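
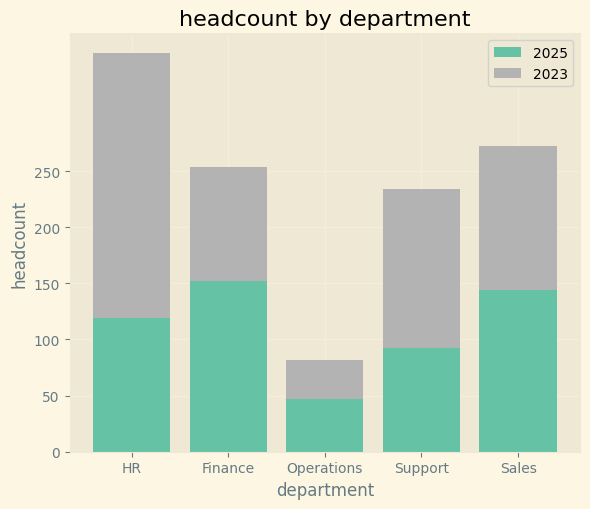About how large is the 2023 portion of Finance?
≈ 100

2023 top ≈ 250, bottom ≈ 150; segment ≈ 100.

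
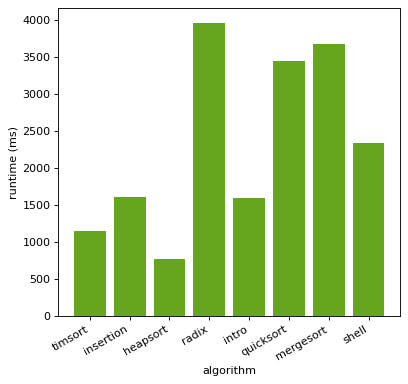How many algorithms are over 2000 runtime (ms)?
4

Above 2000: radix, quicksort, mergesort, shell.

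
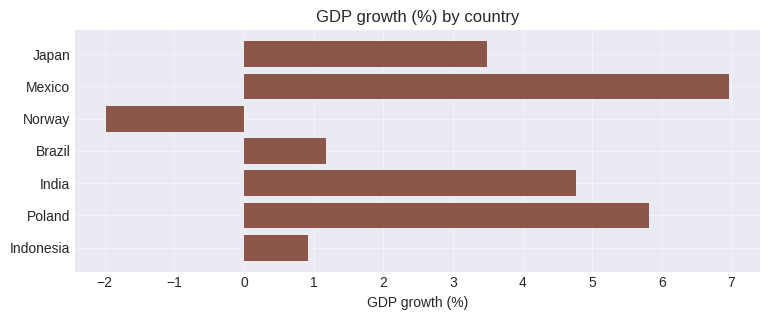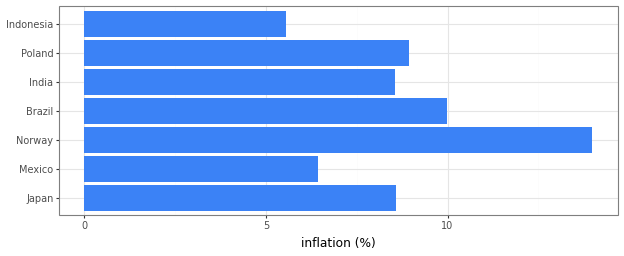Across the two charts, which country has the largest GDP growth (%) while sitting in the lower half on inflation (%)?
Mexico

Chart 2 median inflation (%) ≈ 8; below-median countries: Mexico, India, Indonesia. Among those, Mexico has the highest GDP growth (%) (≈ 7).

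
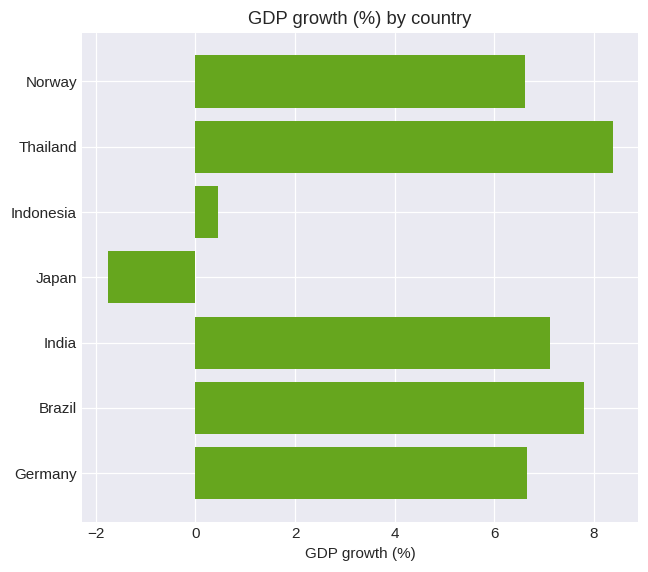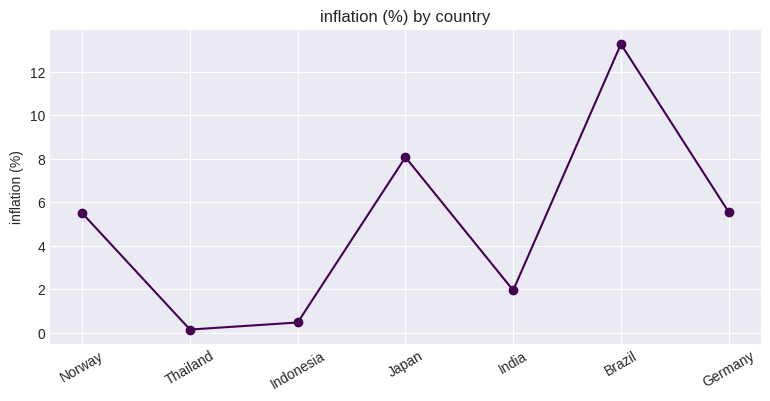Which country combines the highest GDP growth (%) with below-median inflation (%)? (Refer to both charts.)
Thailand

Chart 2 median inflation (%) ≈ 6; below-median countries: Thailand, Indonesia, India. Among those, Thailand has the highest GDP growth (%) (≈ 8).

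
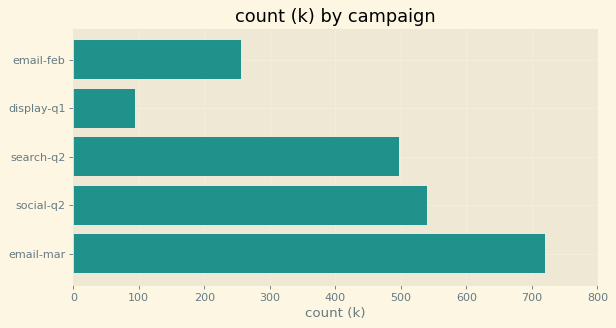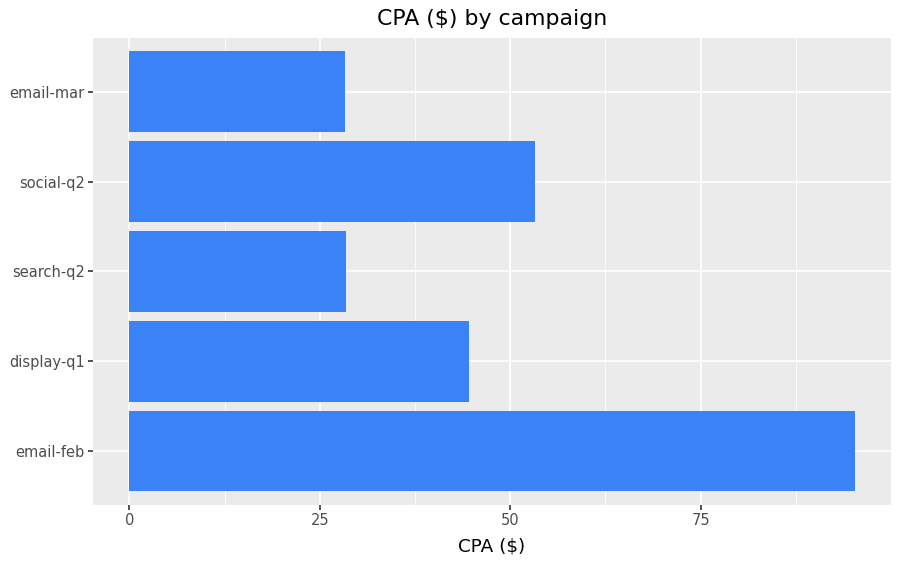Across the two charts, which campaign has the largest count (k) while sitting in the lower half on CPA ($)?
Chart 2 median CPA ($) ≈ 40; below-median campaigns: search-q2, email-mar. Among those, email-mar has the highest count (k) (≈ 700).

email-mar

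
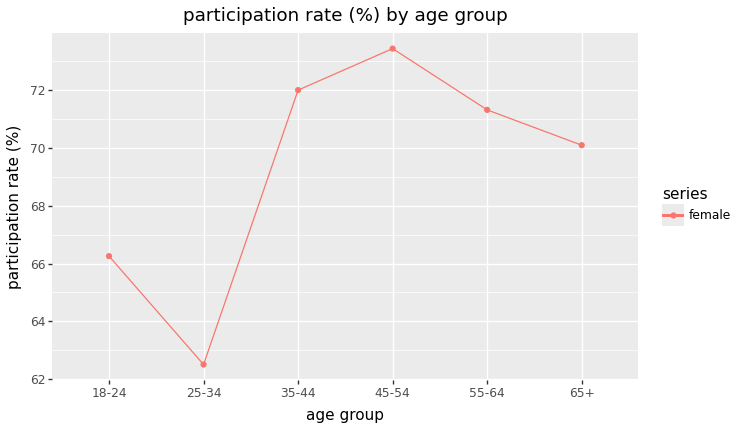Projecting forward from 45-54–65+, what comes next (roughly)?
Last three: 73, 71, 70 → slope ≈ -1.5/step → next ≈ 68.5.

≈ 68.5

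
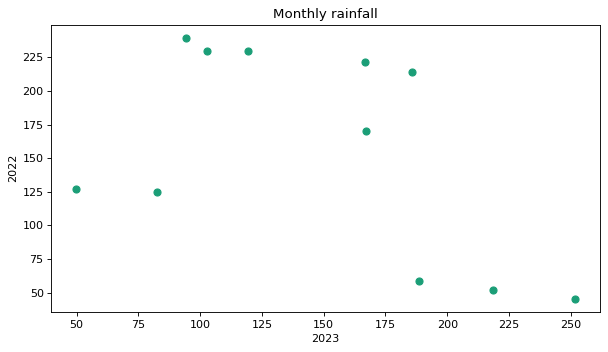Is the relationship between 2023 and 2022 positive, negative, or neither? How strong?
Points are negatively correlated; moderate (|r| ≈ 0.5).

negative, moderate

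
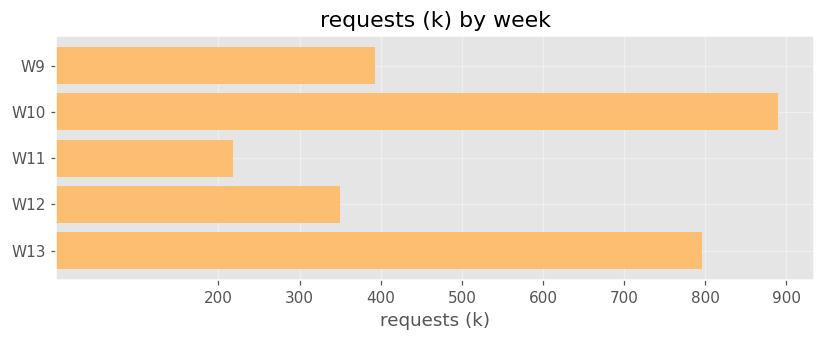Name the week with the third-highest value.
Top 4: W10 ≈ 900, W13 ≈ 800, W9 ≈ 400, W12 ≈ 300.

W9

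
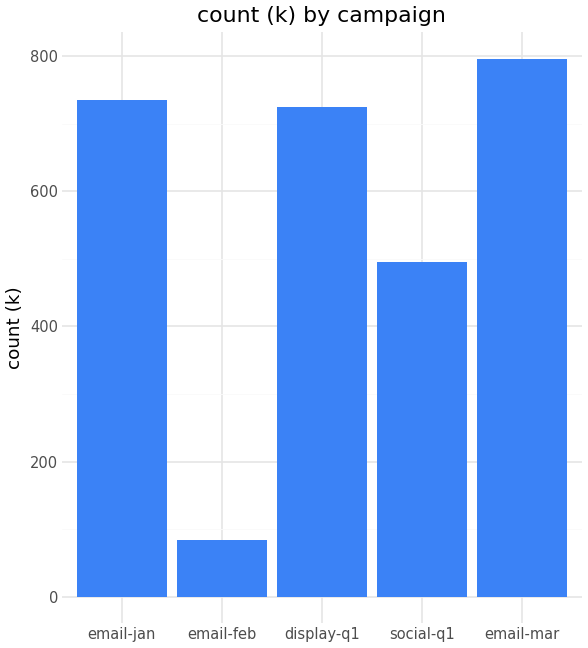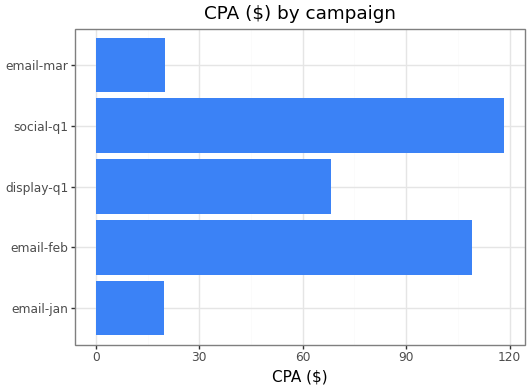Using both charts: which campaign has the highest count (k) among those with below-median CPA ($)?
email-mar

Chart 2 median CPA ($) ≈ 60; below-median campaigns: email-jan, email-mar. Among those, email-mar has the highest count (k) (≈ 800).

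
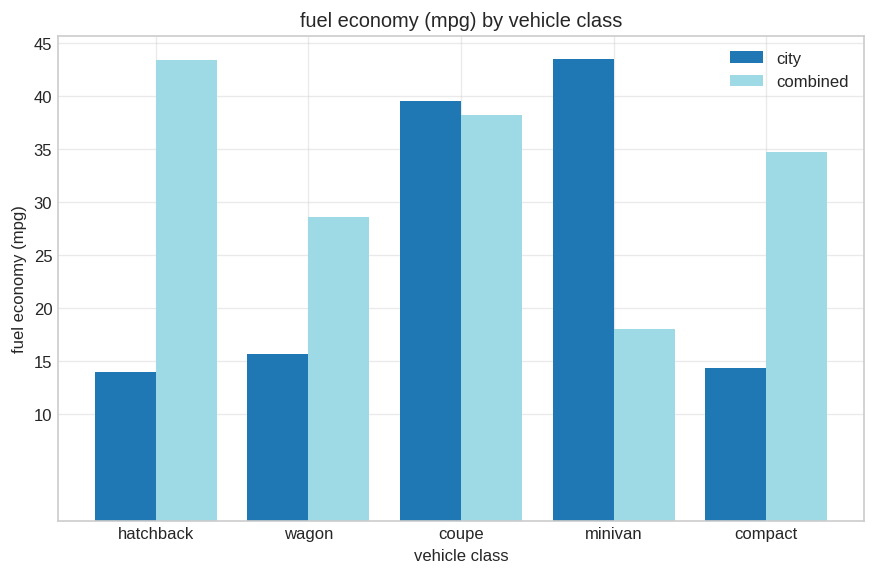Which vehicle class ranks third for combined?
compact

Top 4 for combined: hatchback ≈ 45, coupe ≈ 40, compact ≈ 35, wagon ≈ 30.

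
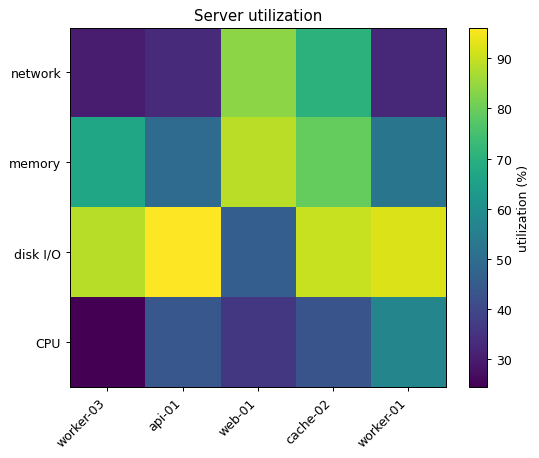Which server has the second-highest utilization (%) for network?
Top 3 for network: web-01 ≈ 80, cache-02 ≈ 70, api-01 ≈ 30.

cache-02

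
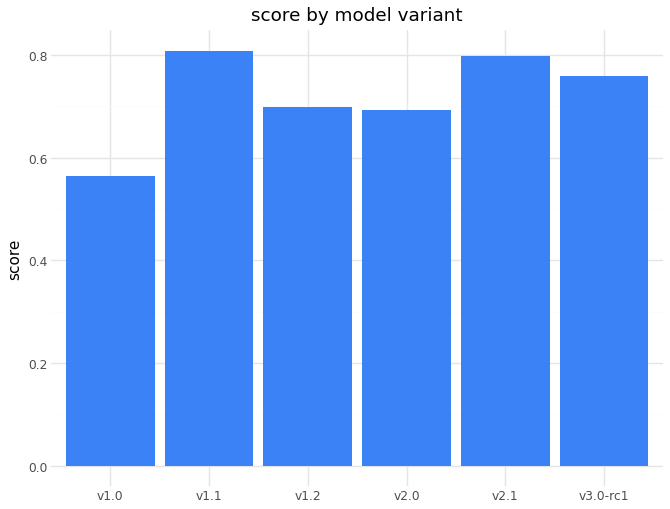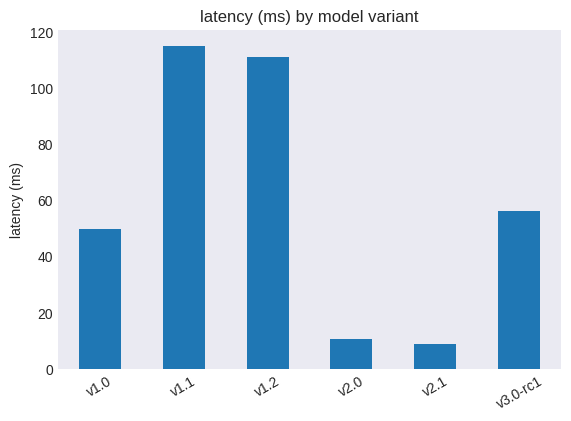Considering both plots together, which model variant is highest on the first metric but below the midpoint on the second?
v2.1

Chart 2 median latency (ms) ≈ 60; below-median model variants: v1.0, v2.0, v2.1. Among those, v2.1 has the highest score (≈ 0.8).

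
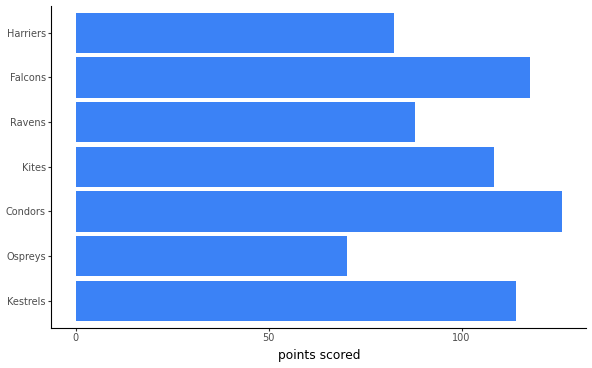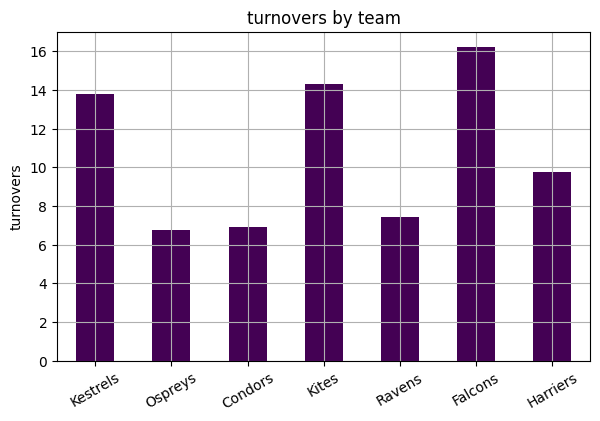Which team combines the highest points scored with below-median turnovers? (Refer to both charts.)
Chart 2 median turnovers ≈ 10; below-median teams: Ospreys, Condors, Ravens. Among those, Condors has the highest points scored (≈ 120).

Condors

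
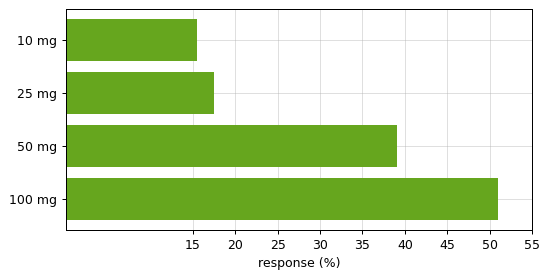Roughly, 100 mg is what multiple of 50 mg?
≈ 1.25×

100 mg ≈ 50, 50 mg ≈ 40; 50/40 ≈ 1.25.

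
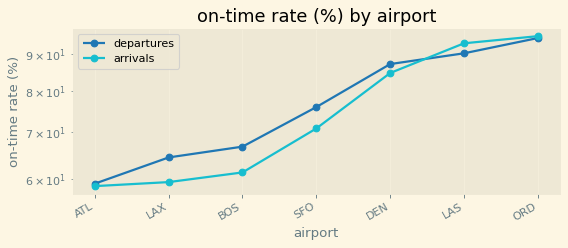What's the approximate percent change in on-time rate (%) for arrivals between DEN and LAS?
DEN ≈ 85, LAS ≈ 95; (95 − 85) / 85 ≈ +11.8%.

≈ +11.8%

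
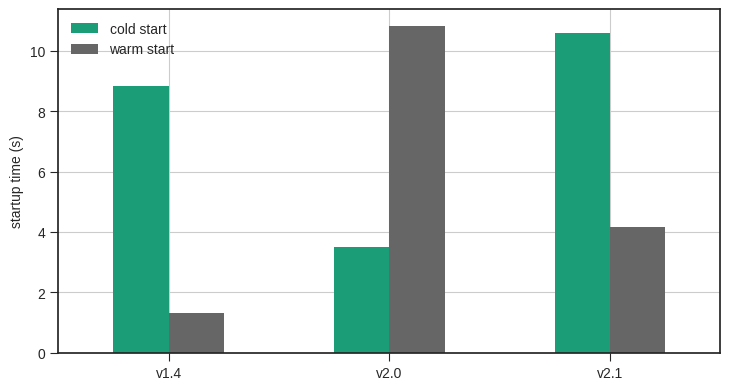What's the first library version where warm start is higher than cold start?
v1.4: warm start ≈ 1 vs cold start ≈ 9 (not yet); v2.0: warm start ≈ 11 vs cold start ≈ 4 (first crossover).

v2.0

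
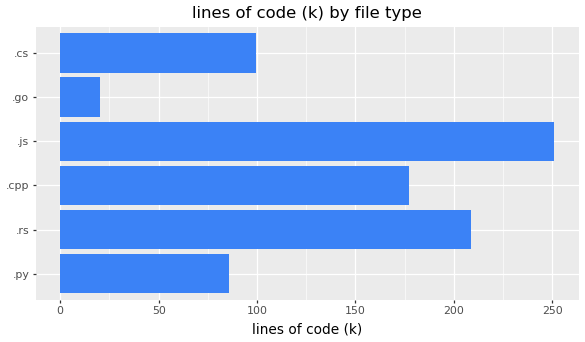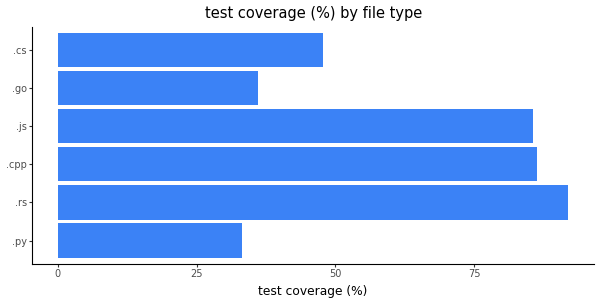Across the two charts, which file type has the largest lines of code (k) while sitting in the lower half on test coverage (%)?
.cs

Chart 2 median test coverage (%) ≈ 70; below-median file types: .py, .go, .cs. Among those, .cs has the highest lines of code (k) (≈ 100).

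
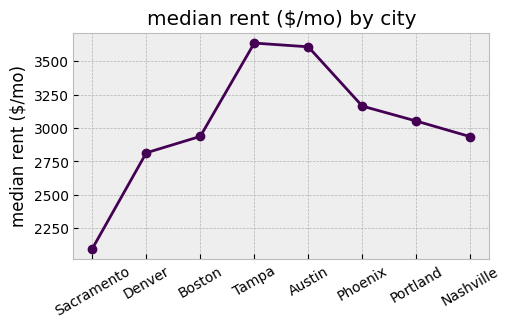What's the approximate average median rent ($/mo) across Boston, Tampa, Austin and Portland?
(3000 + 3600 + 3600 + 3000) / 4 ≈ 3300.

≈ 3300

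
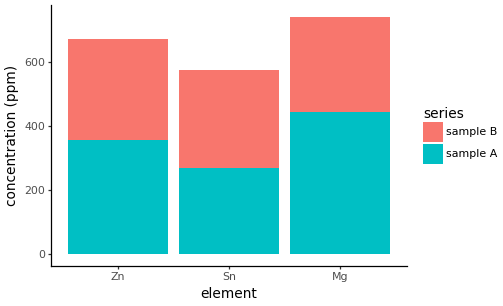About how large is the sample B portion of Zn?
≈ 300

sample B top ≈ 700, bottom ≈ 400; segment ≈ 300.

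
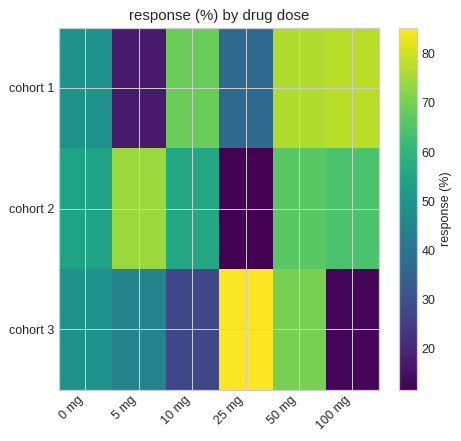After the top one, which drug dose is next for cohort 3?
50 mg

Top 3 for cohort 3: 25 mg ≈ 90, 50 mg ≈ 70, 0 mg ≈ 50.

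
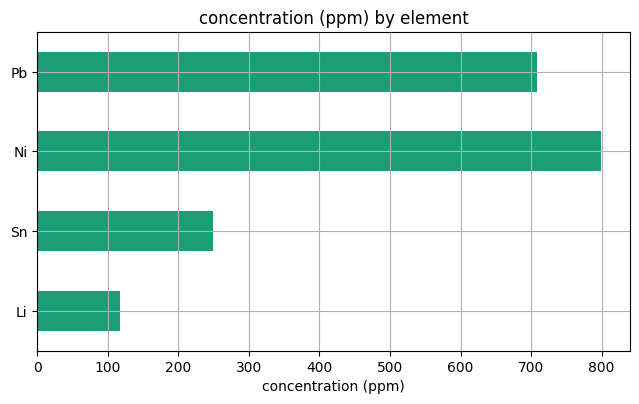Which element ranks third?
Sn

Top 4: Ni ≈ 800, Pb ≈ 700, Sn ≈ 200, Li ≈ 100.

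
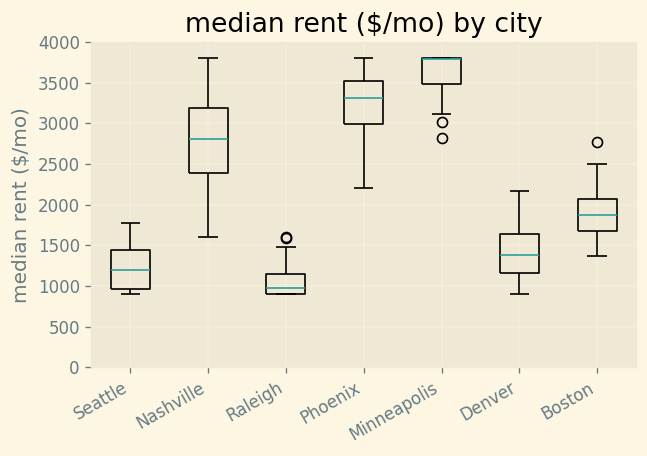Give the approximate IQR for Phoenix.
≈ 500

Q3 ≈ 3500, Q1 ≈ 3000; IQR ≈ 500.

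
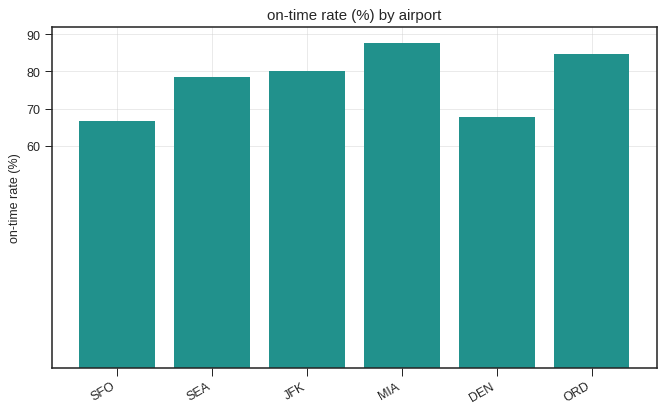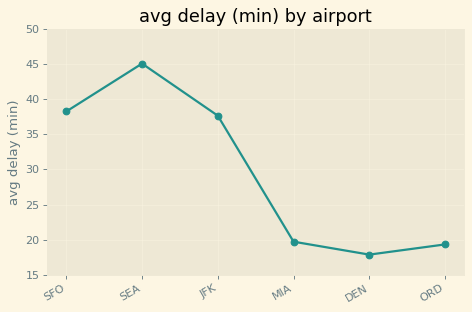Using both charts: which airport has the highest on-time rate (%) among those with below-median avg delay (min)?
Chart 2 median avg delay (min) ≈ 30; below-median airports: MIA, DEN, ORD. Among those, MIA has the highest on-time rate (%) (≈ 90).

MIA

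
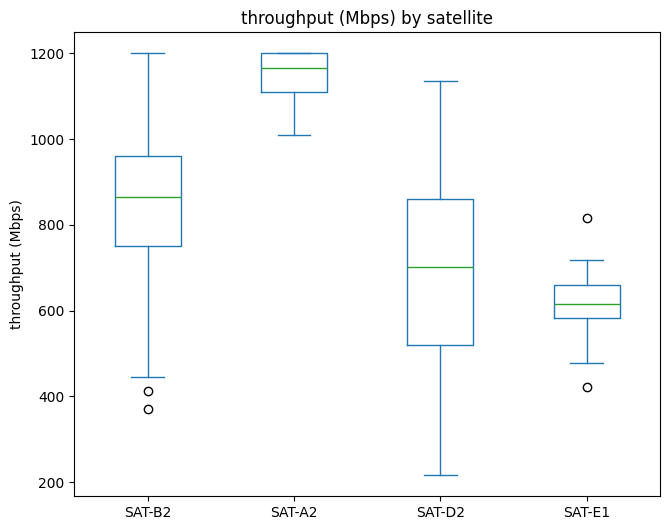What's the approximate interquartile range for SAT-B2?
≈ 200

Q3 ≈ 950, Q1 ≈ 750; IQR ≈ 200.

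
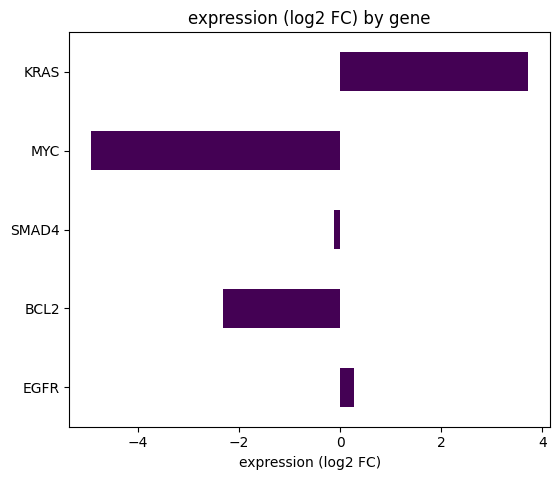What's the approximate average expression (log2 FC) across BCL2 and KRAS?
≈ 1

(-2 + 4) / 2 ≈ 1.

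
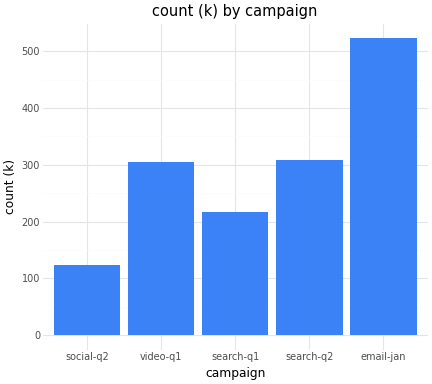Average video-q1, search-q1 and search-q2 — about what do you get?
(300 + 200 + 300) / 3 ≈ 267.

≈ 267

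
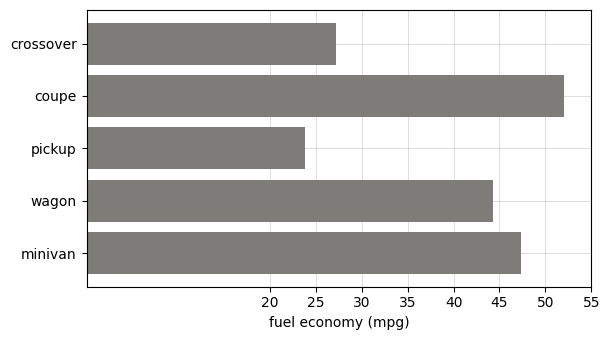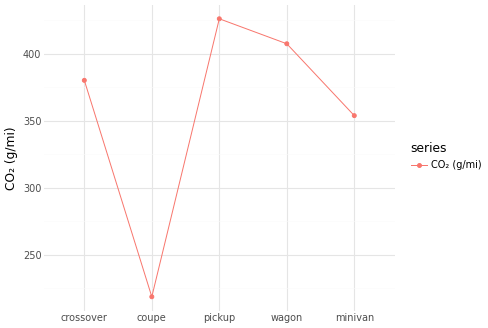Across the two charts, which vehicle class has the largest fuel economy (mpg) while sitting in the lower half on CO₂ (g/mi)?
coupe

Chart 2 median CO₂ (g/mi) ≈ 400; below-median vehicle classes: coupe, minivan. Among those, coupe has the highest fuel economy (mpg) (≈ 50).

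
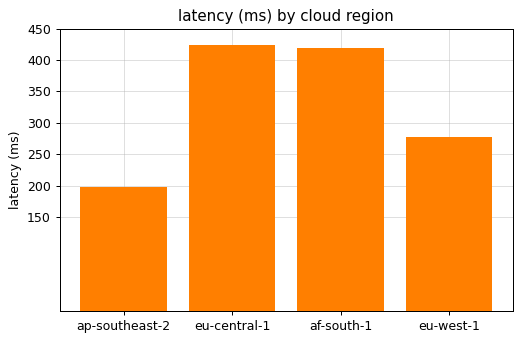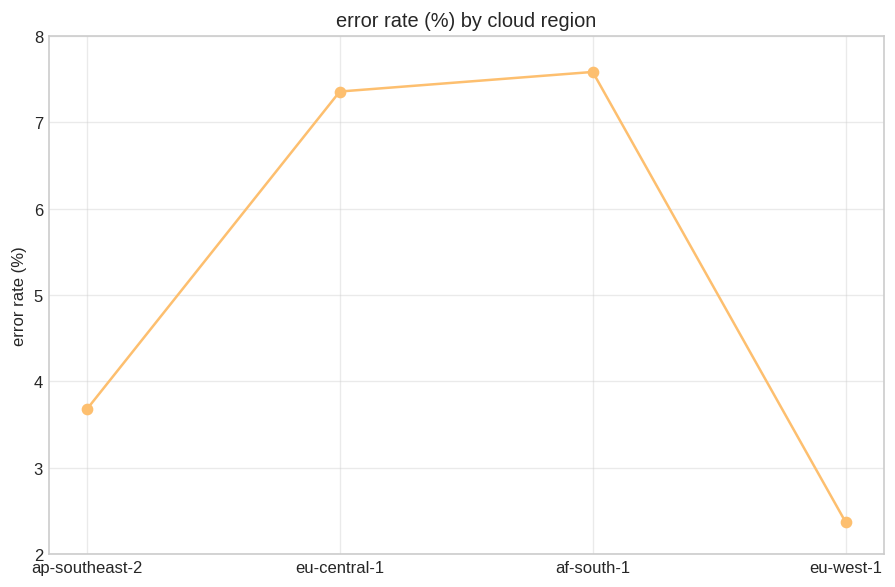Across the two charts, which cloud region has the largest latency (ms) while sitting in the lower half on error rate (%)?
eu-west-1

Chart 2 median error rate (%) ≈ 6; below-median cloud regions: ap-southeast-2, eu-west-1. Among those, eu-west-1 has the highest latency (ms) (≈ 300).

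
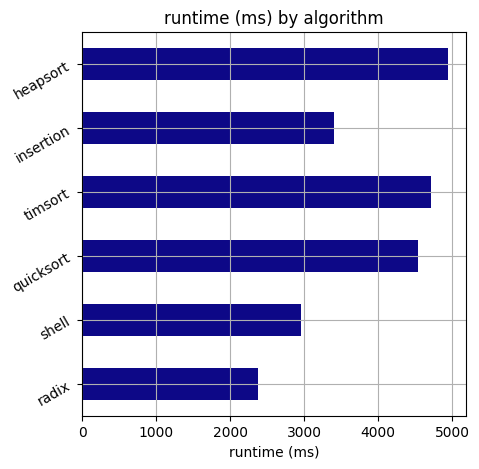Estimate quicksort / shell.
≈ 1.5×

quicksort ≈ 4500, shell ≈ 3000; 4500/3000 ≈ 1.5.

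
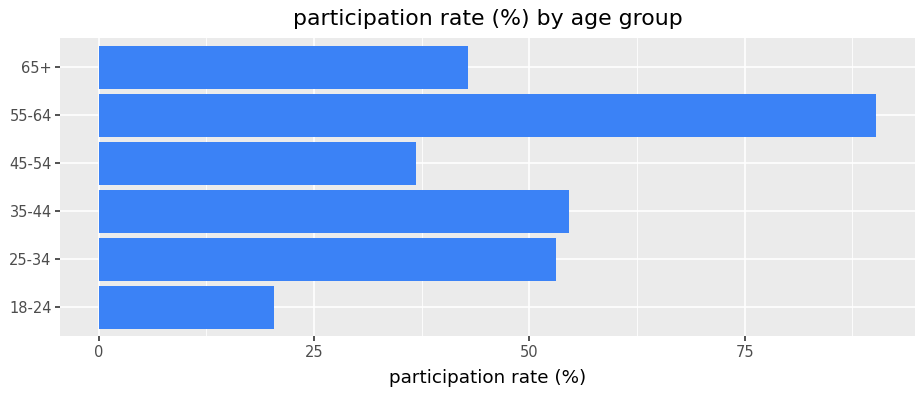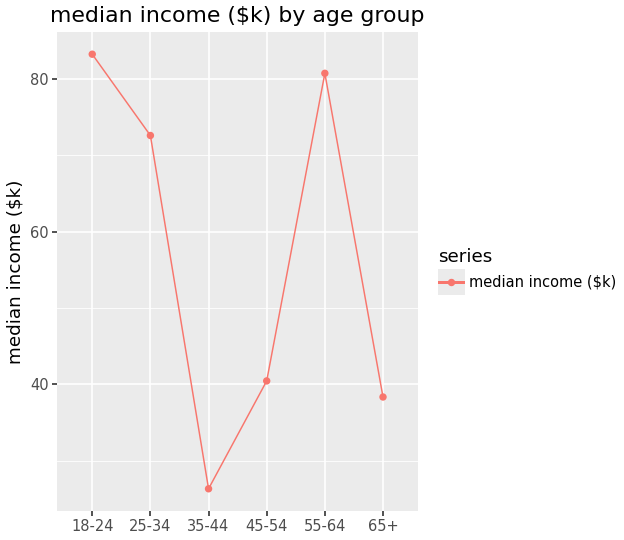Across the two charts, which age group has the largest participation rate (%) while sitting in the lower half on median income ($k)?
35-44

Chart 2 median median income ($k) ≈ 60; below-median age groups: 35-44, 45-54, 65+. Among those, 35-44 has the highest participation rate (%) (≈ 50).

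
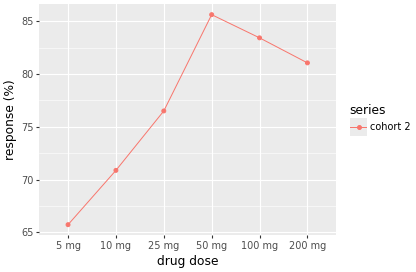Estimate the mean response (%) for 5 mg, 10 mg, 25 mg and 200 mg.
(66 + 70 + 76 + 82) / 4 ≈ 74.

≈ 74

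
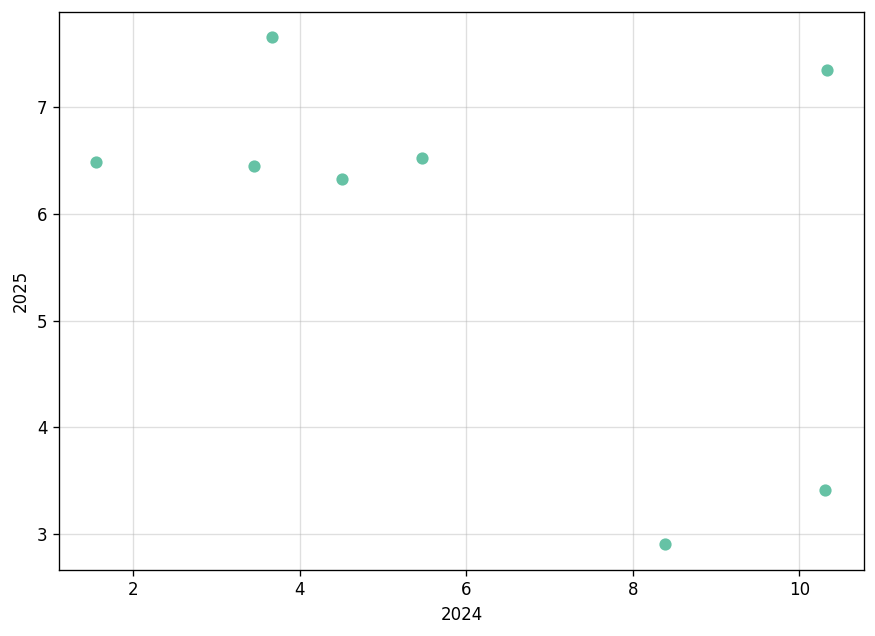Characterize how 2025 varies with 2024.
negative, moderate

Points are negatively correlated; moderate (|r| ≈ 0.5).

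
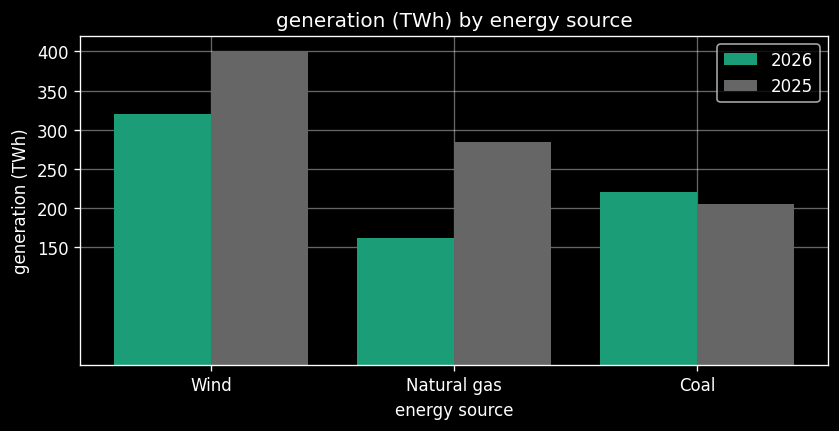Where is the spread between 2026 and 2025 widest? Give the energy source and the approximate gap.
Natural gas: 2026 ≈ 150, 2025 ≈ 300 → gap ≈ 150. Next-largest (Wind) is only ≈ 100.

Natural gas, ≈ 150 TWh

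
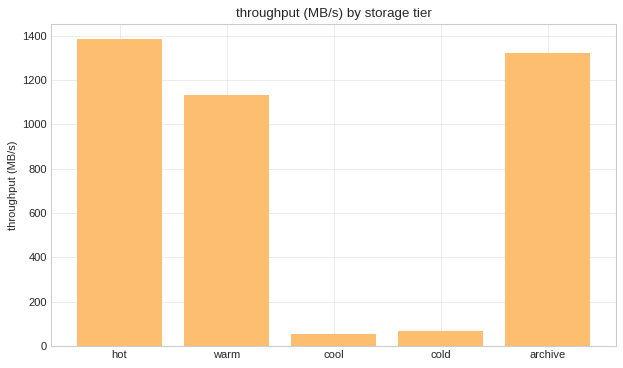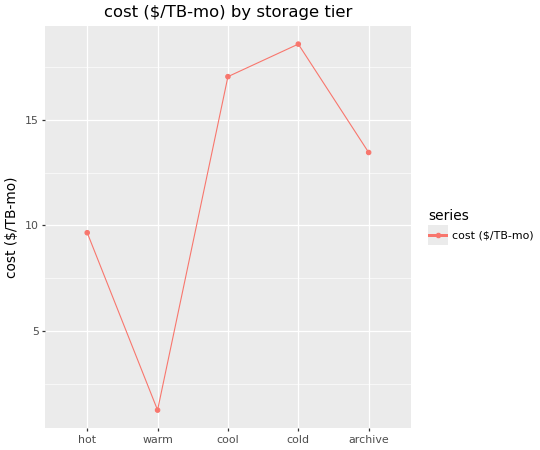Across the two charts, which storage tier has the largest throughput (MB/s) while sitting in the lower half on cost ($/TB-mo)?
hot

Chart 2 median cost ($/TB-mo) ≈ 14; below-median storage tiers: hot, warm. Among those, hot has the highest throughput (MB/s) (≈ 1400).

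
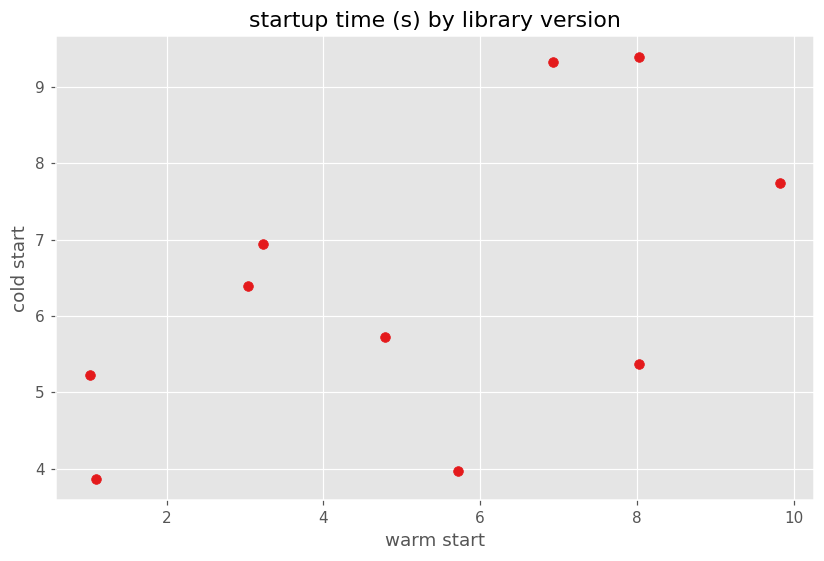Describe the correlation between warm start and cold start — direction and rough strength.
positive, moderate

Points are positively correlated; moderate (|r| ≈ 0.6).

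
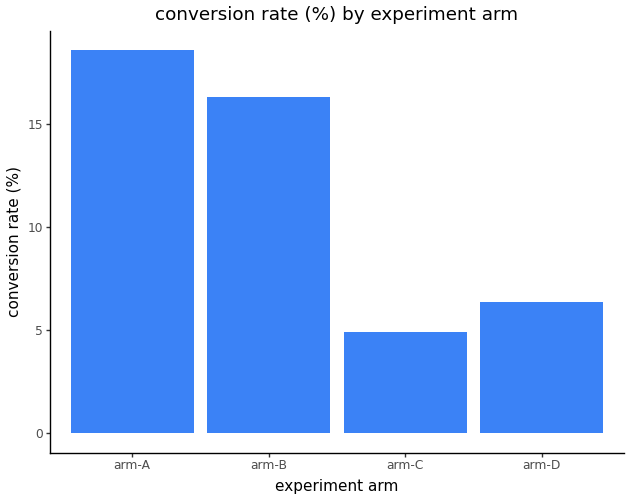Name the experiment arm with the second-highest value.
Top 3: arm-A ≈ 18, arm-B ≈ 16, arm-D ≈ 6.

arm-B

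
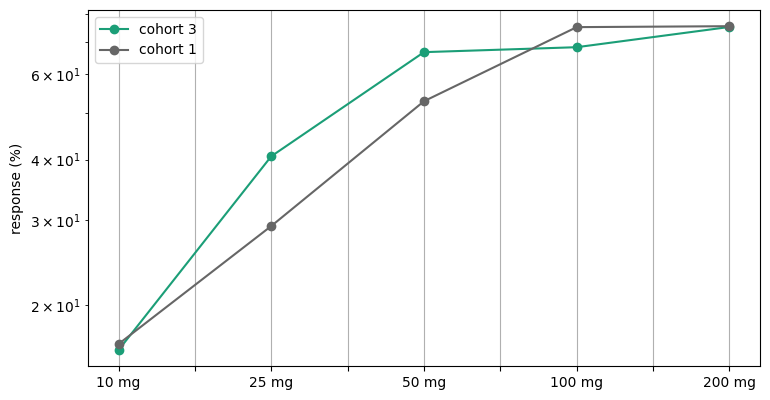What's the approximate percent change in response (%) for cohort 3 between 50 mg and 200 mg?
50 mg ≈ 65, 200 mg ≈ 75; (75 − 65) / 65 ≈ +15.4%.

≈ +15.4%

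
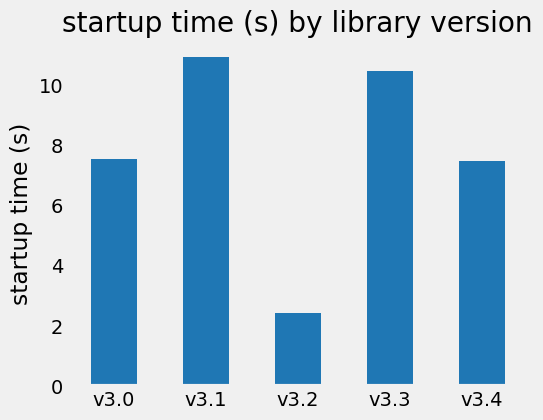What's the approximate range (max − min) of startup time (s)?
≈ 9

Max v3.1 ≈ 11, min v3.2 ≈ 2; range ≈ 9.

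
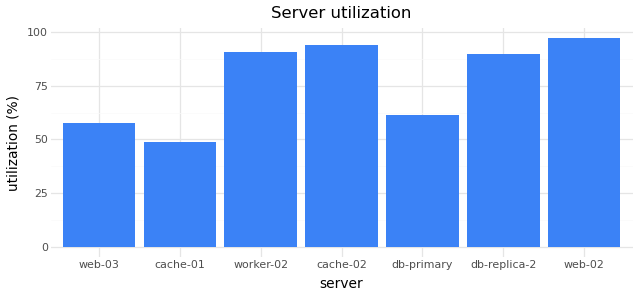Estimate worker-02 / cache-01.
≈ 1.8×

worker-02 ≈ 90, cache-01 ≈ 50; 90/50 ≈ 1.8.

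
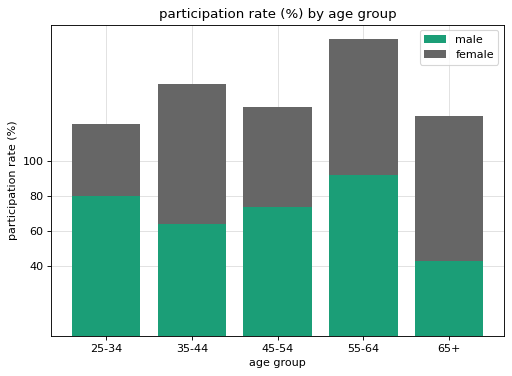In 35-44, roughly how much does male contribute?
≈ 60

male top ≈ 60, bottom ≈ 0; segment ≈ 60.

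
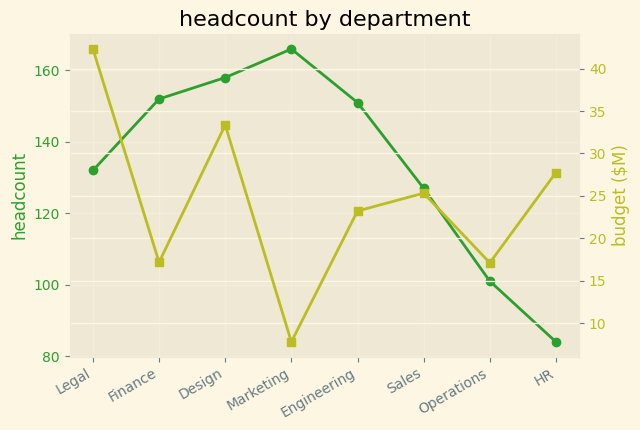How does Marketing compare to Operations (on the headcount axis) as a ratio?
≈ 1.7×

Marketing ≈ 170, Operations ≈ 100; 170/100 ≈ 1.7.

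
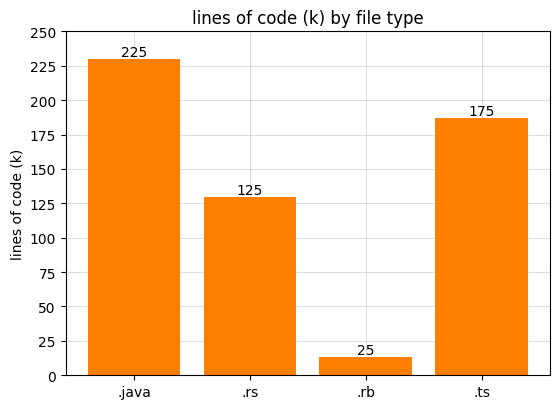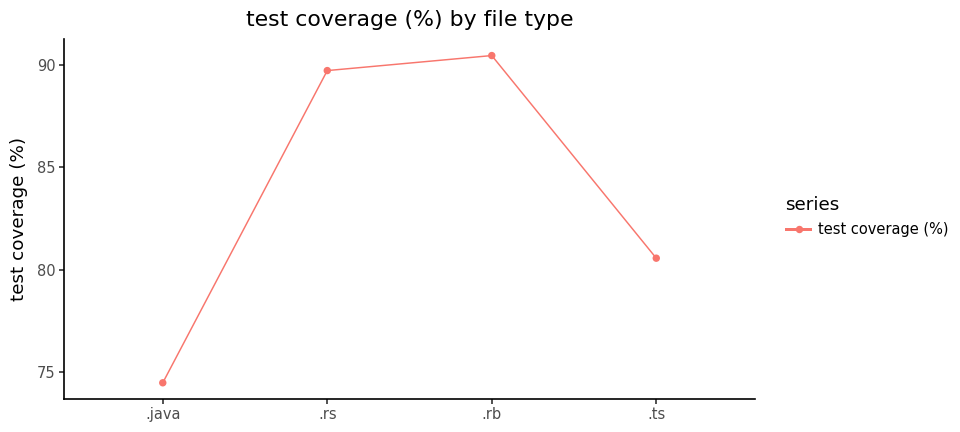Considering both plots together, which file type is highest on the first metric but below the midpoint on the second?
.java

Chart 2 median test coverage (%) ≈ 90; below-median file types: .java, .ts. Among those, .java has the highest lines of code (k) (≈ 225).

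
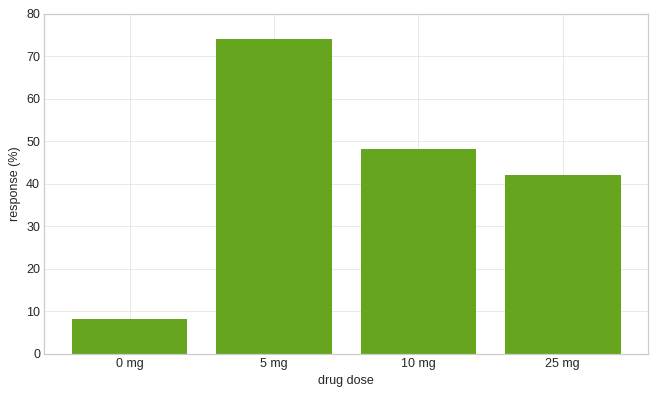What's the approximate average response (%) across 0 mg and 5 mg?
(10 + 70) / 2 ≈ 40.

≈ 40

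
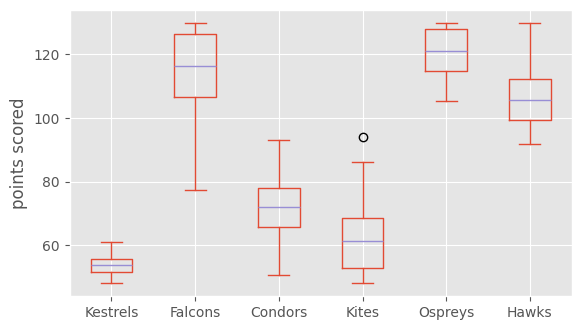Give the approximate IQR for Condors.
Q3 ≈ 80, Q1 ≈ 70; IQR ≈ 10.

≈ 10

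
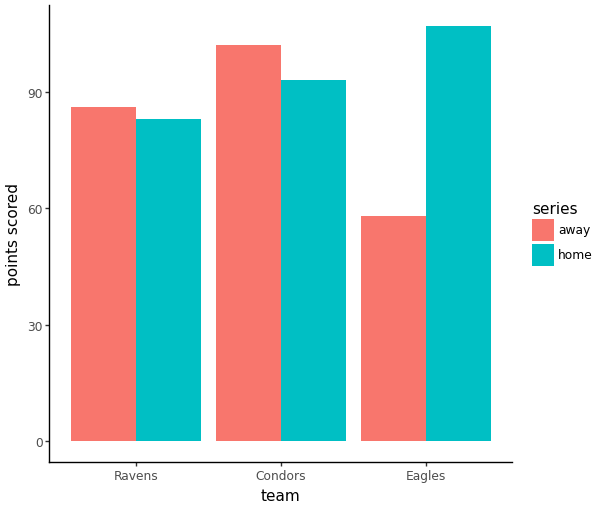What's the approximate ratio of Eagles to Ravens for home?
≈ 1.38×

Eagles ≈ 110, Ravens ≈ 80; 110/80 ≈ 1.38.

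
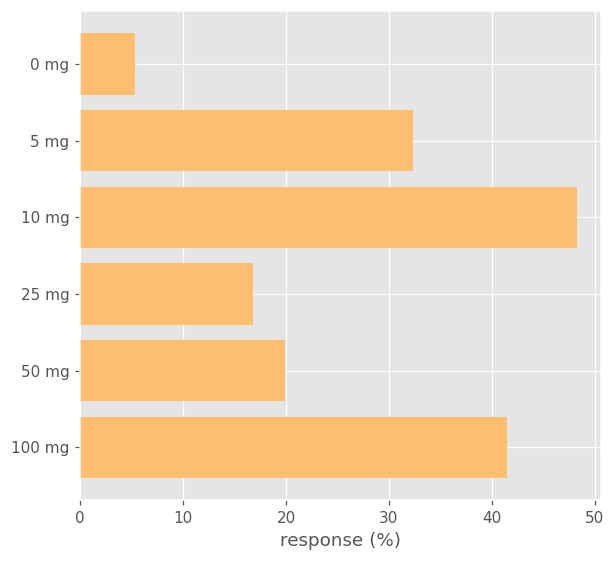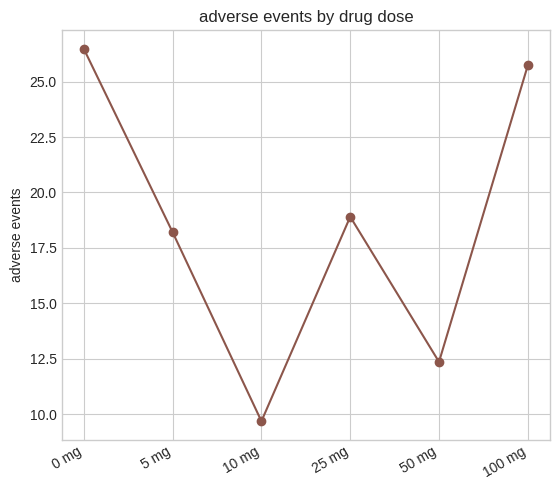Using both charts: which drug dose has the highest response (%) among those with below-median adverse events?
10 mg

Chart 2 median adverse events ≈ 20; below-median drug doses: 5 mg, 10 mg, 50 mg. Among those, 10 mg has the highest response (%) (≈ 50).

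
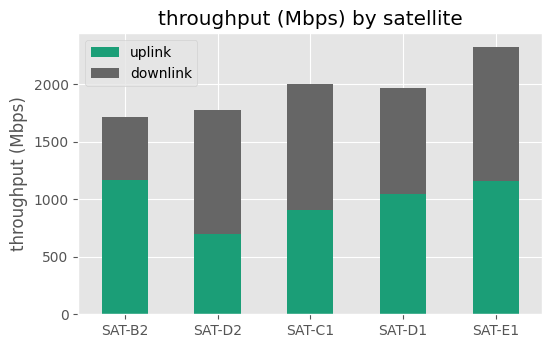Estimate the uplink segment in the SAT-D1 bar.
≈ 1000

uplink top ≈ 1000, bottom ≈ 0; segment ≈ 1000.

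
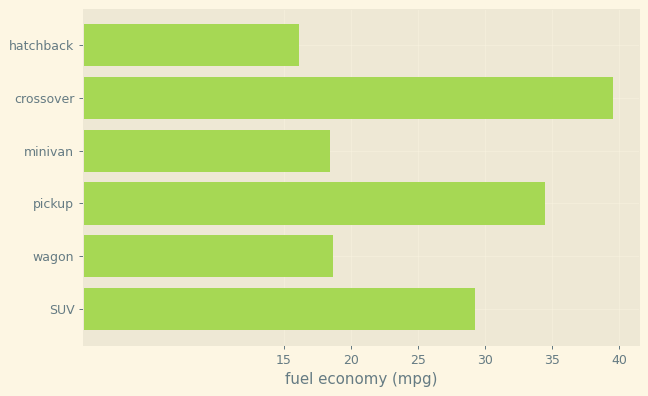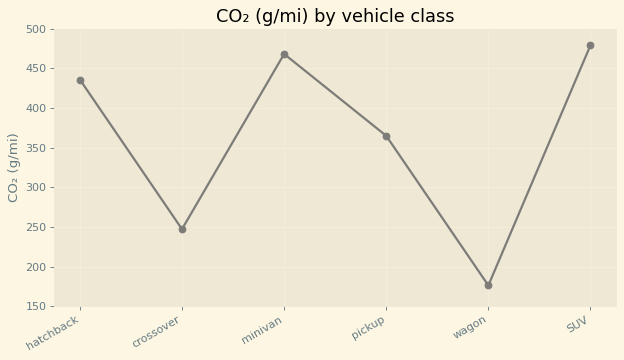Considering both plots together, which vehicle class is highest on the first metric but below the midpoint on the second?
Chart 2 median CO₂ (g/mi) ≈ 400; below-median vehicle classes: crossover, pickup, wagon. Among those, crossover has the highest fuel economy (mpg) (≈ 40).

crossover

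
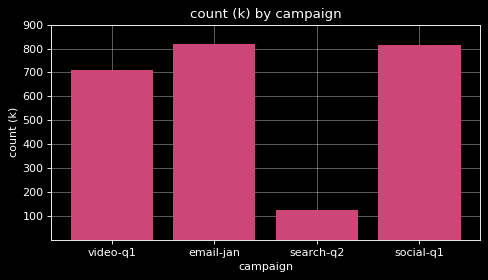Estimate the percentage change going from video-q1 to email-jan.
≈ +14.3%

video-q1 ≈ 700, email-jan ≈ 800; (800 − 700) / 700 ≈ +14.3%.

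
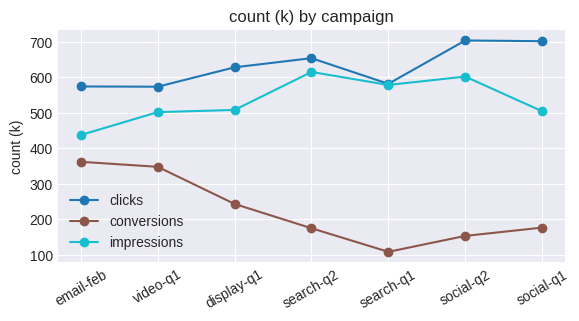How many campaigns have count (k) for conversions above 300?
2

Above 300: email-feb, video-q1.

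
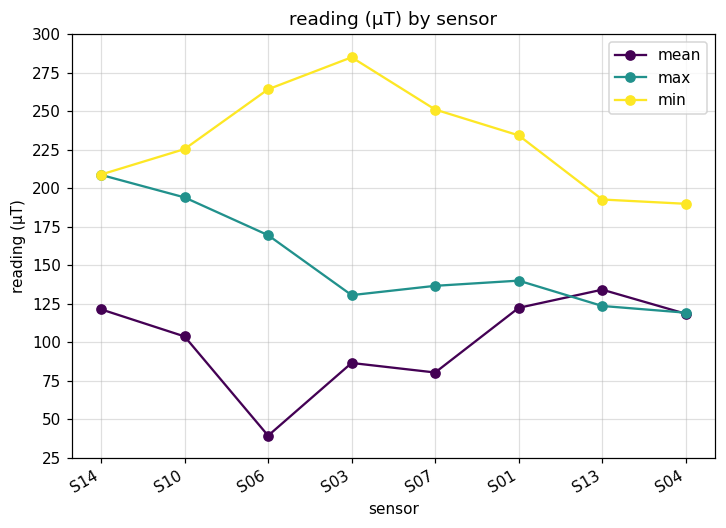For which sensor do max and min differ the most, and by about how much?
S03: max ≈ 125, min ≈ 275 → gap ≈ 150. Next-largest (S07) is only ≈ 125.

S03, ≈ 150 µT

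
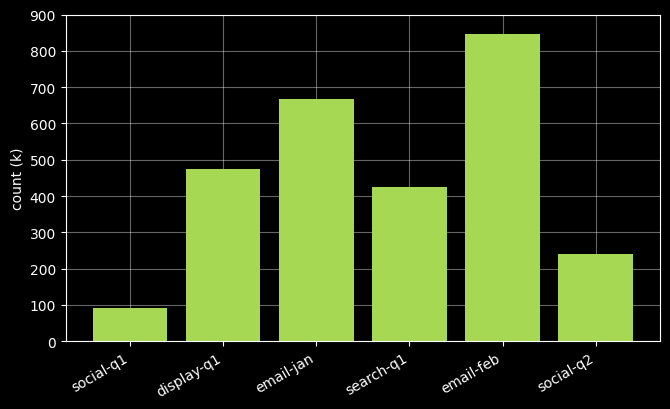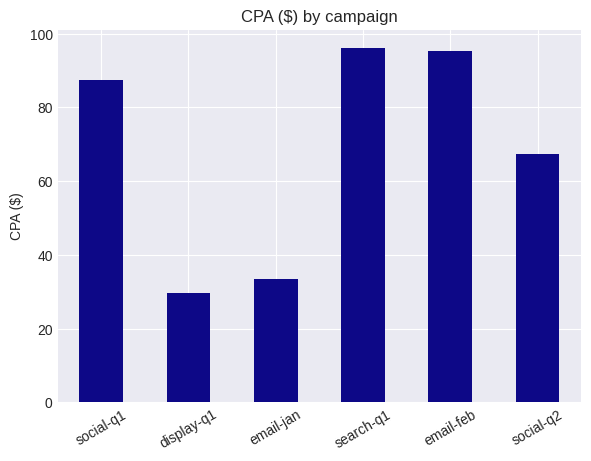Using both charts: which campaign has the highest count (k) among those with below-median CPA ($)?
email-jan

Chart 2 median CPA ($) ≈ 80; below-median campaigns: display-q1, email-jan, social-q2. Among those, email-jan has the highest count (k) (≈ 700).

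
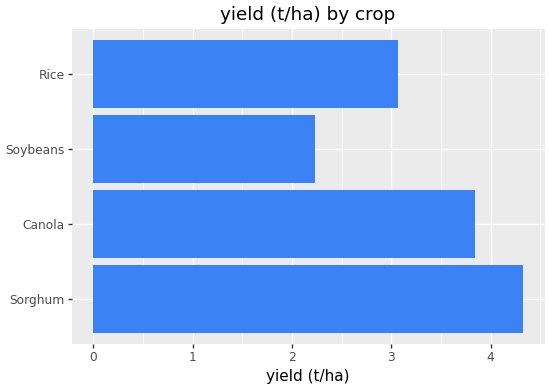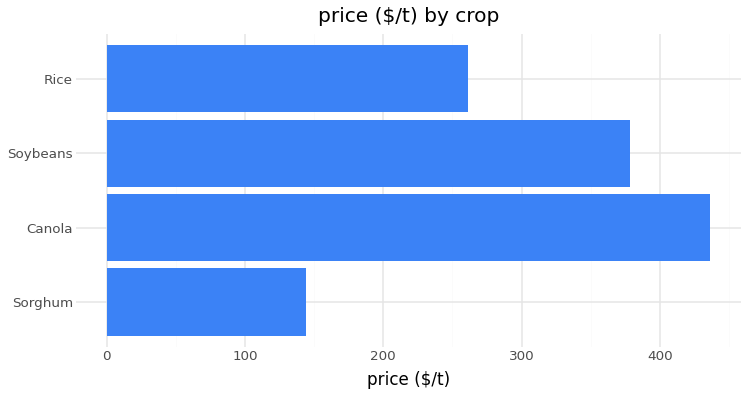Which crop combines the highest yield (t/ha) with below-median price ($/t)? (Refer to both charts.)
Sorghum

Chart 2 median price ($/t) ≈ 300; below-median crops: Sorghum, Rice. Among those, Sorghum has the highest yield (t/ha) (≈ 4.5).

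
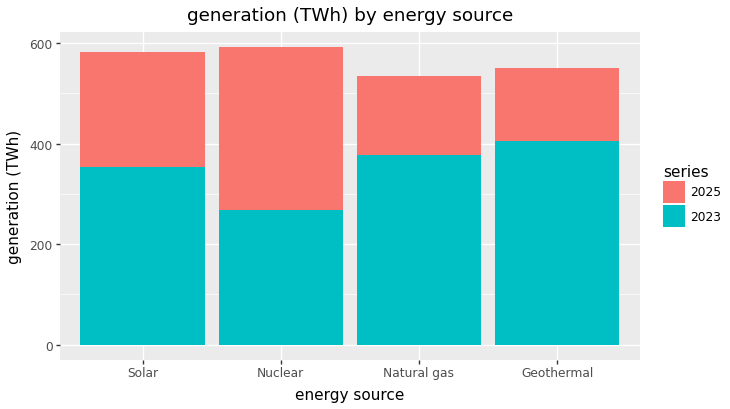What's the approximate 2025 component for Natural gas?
≈ 150

2025 top ≈ 550, bottom ≈ 400; segment ≈ 150.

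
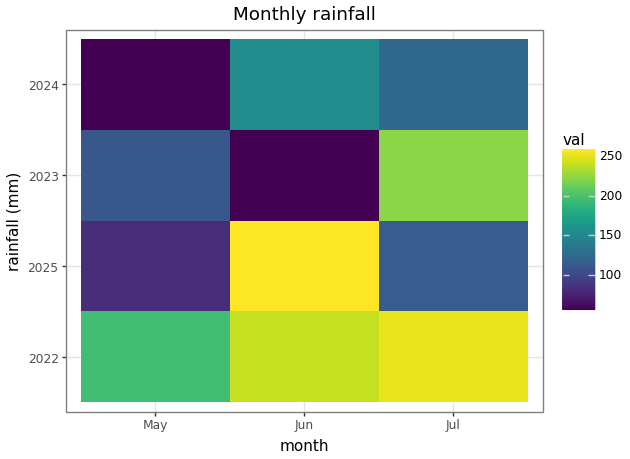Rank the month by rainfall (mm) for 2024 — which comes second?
Top 3 for 2024: Jun ≈ 160, Jul ≈ 120, May ≈ 60.

Jul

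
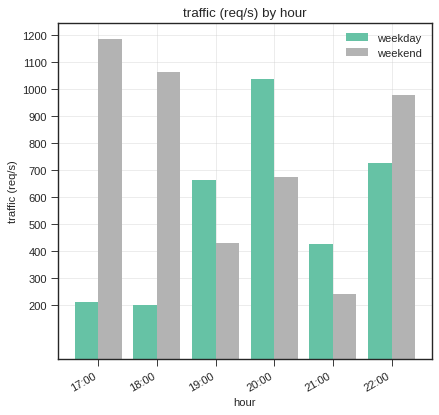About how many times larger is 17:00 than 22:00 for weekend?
17:00 ≈ 1200, 22:00 ≈ 1000; 1200/1000 ≈ 1.2.

≈ 1.2×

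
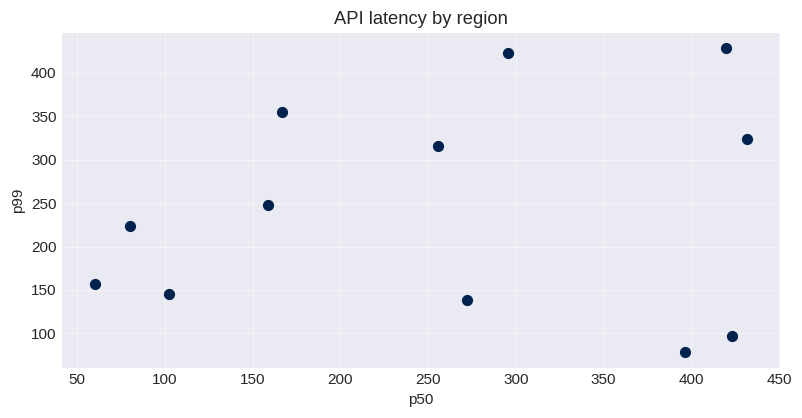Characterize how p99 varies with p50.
Points are roughly uncorrelated; weak (|r| ≈ 0.1).

no clear correlation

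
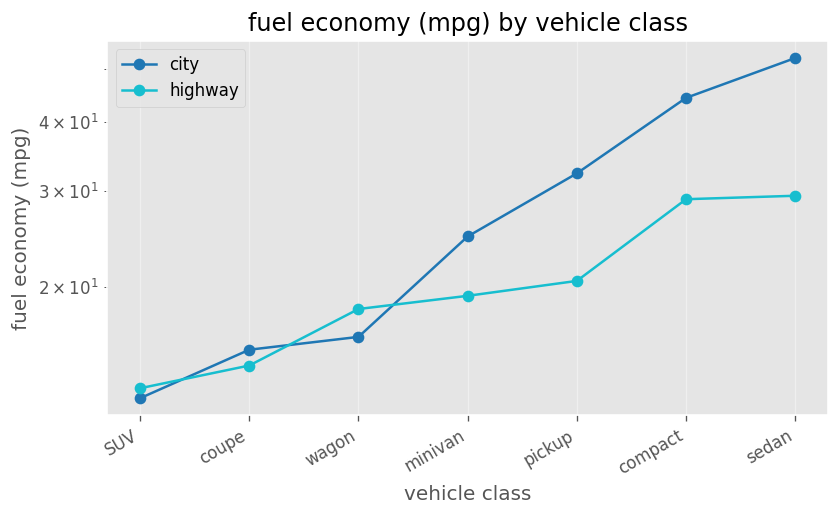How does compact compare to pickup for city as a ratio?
≈ 1.5×

compact ≈ 45, pickup ≈ 30; 45/30 ≈ 1.5.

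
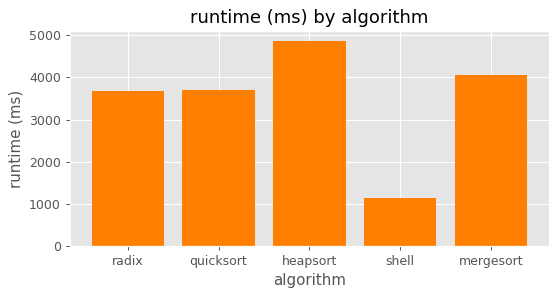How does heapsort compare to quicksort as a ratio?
≈ 1.43×

heapsort ≈ 5000, quicksort ≈ 3500; 5000/3500 ≈ 1.43.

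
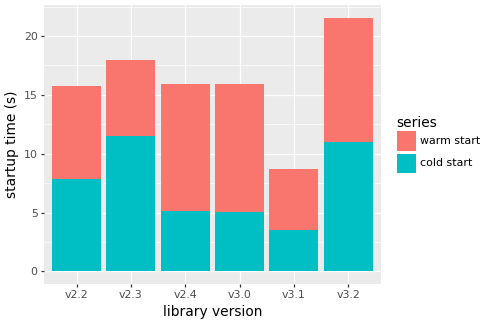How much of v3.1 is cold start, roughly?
≈ 4

cold start top ≈ 4, bottom ≈ 0; segment ≈ 4.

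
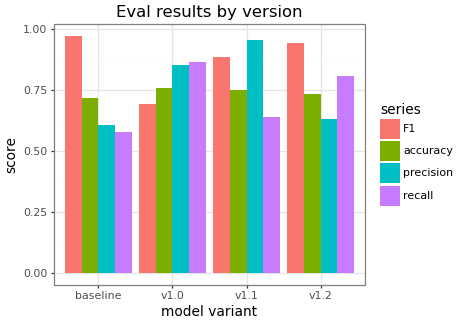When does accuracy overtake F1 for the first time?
baseline: accuracy ≈ 0.7 vs F1 ≈ 1.0 (not yet); v1.0: accuracy ≈ 0.8 vs F1 ≈ 0.7 (first crossover).

v1.0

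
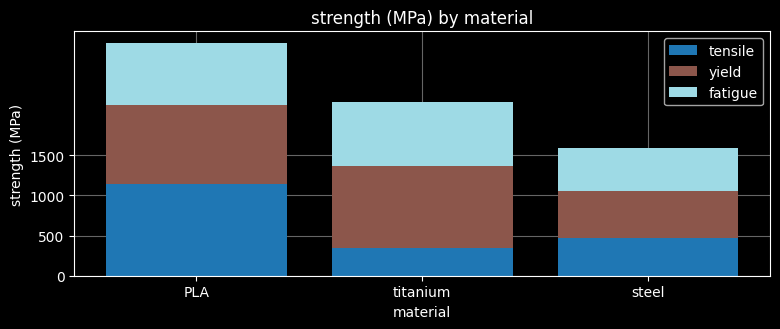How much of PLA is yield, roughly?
≈ 1000

yield top ≈ 2000, bottom ≈ 1000; segment ≈ 1000.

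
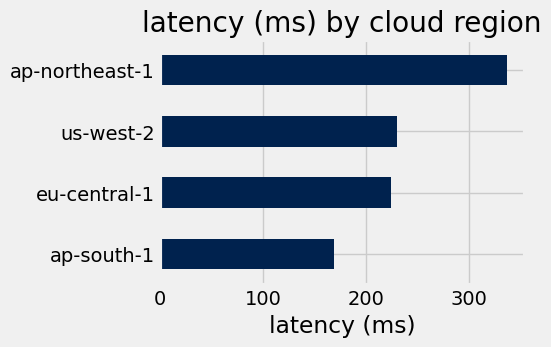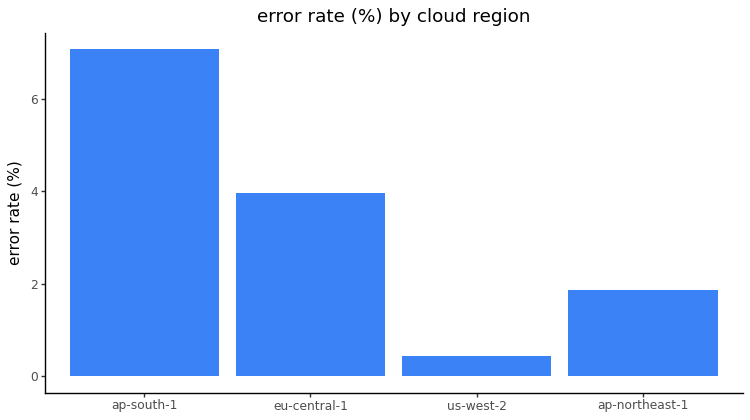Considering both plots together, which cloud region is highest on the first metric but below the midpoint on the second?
Chart 2 median error rate (%) ≈ 3; below-median cloud regions: us-west-2, ap-northeast-1. Among those, ap-northeast-1 has the highest latency (ms) (≈ 350).

ap-northeast-1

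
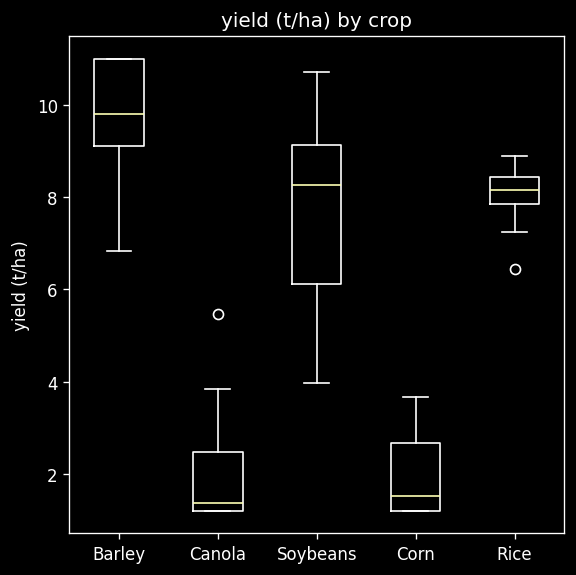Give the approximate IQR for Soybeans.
≈ 3

Q3 ≈ 9, Q1 ≈ 6; IQR ≈ 3.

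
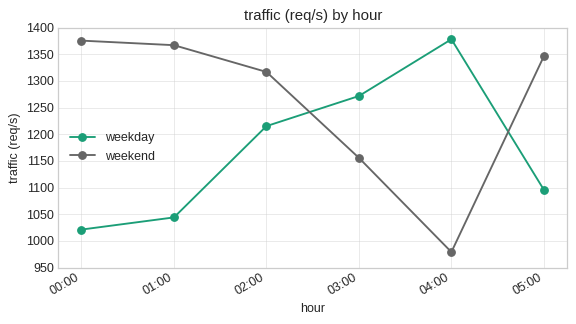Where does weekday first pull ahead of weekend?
02:00: weekday ≈ 1200 vs weekend ≈ 1300 (not yet); 03:00: weekday ≈ 1250 vs weekend ≈ 1150 (first crossover).

03:00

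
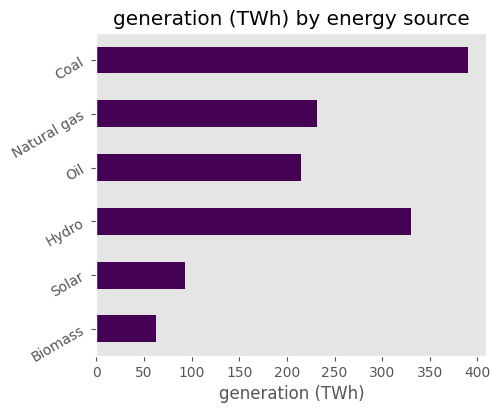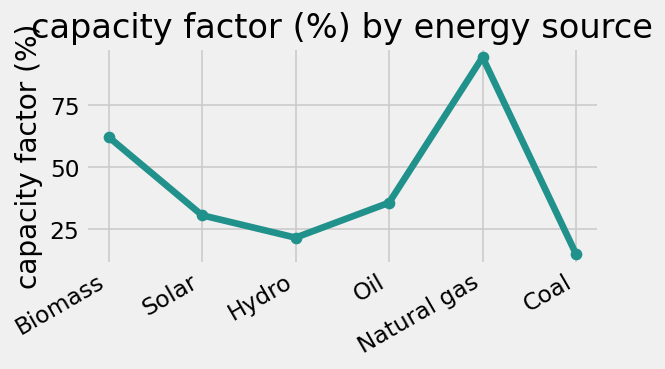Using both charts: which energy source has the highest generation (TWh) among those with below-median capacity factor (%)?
Chart 2 median capacity factor (%) ≈ 30; below-median energy sources: Solar, Hydro, Coal. Among those, Coal has the highest generation (TWh) (≈ 400).

Coal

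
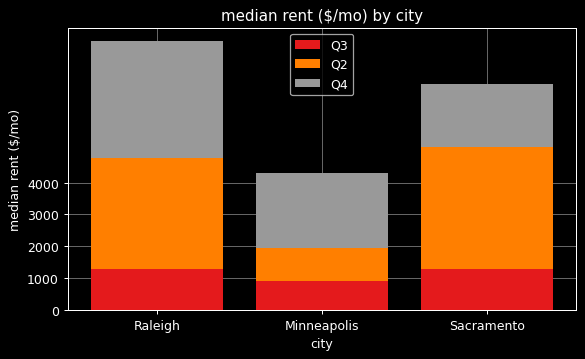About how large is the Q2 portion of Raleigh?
Q2 top ≈ 5000, bottom ≈ 1000; segment ≈ 4000.

≈ 4000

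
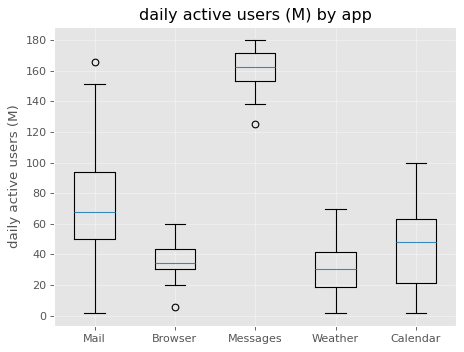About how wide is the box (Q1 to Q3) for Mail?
Q3 ≈ 100, Q1 ≈ 60; IQR ≈ 40.

≈ 40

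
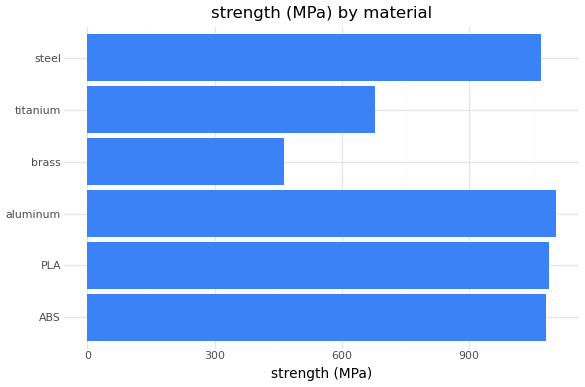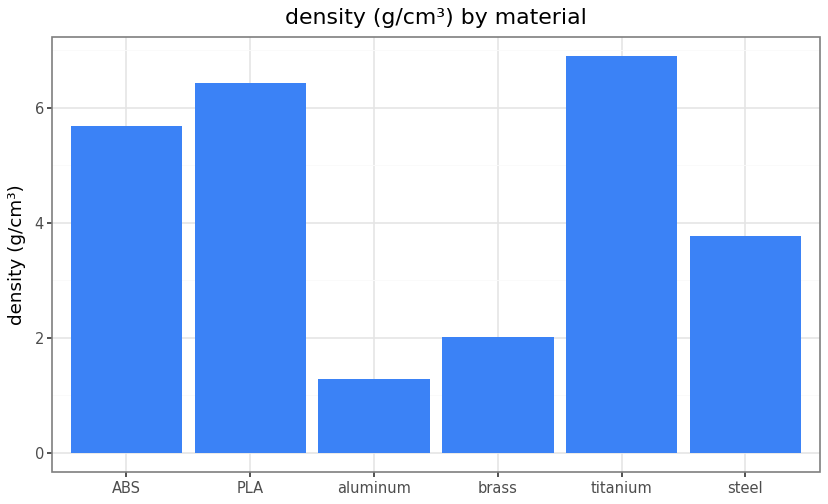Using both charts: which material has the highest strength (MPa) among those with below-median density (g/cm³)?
aluminum

Chart 2 median density (g/cm³) ≈ 5; below-median materials: aluminum, brass, steel. Among those, aluminum has the highest strength (MPa) (≈ 1200).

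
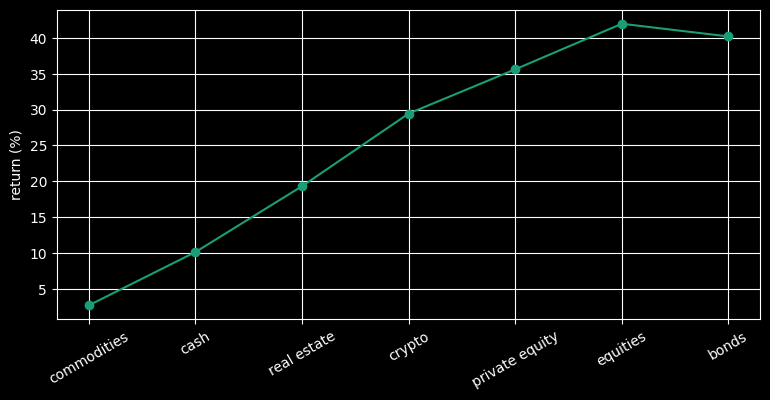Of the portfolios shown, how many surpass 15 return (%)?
5

Above 15: real estate, crypto, private equity, equities, bonds.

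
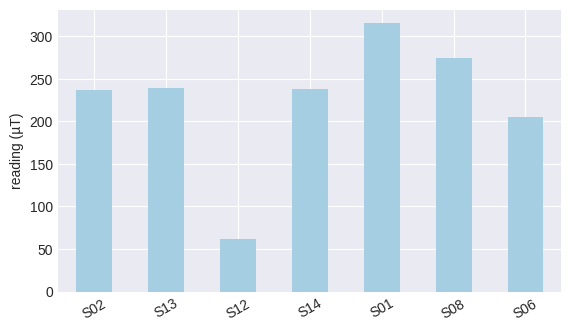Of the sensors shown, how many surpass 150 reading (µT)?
6

Above 150: S02, S13, S14, S01, S08, S06.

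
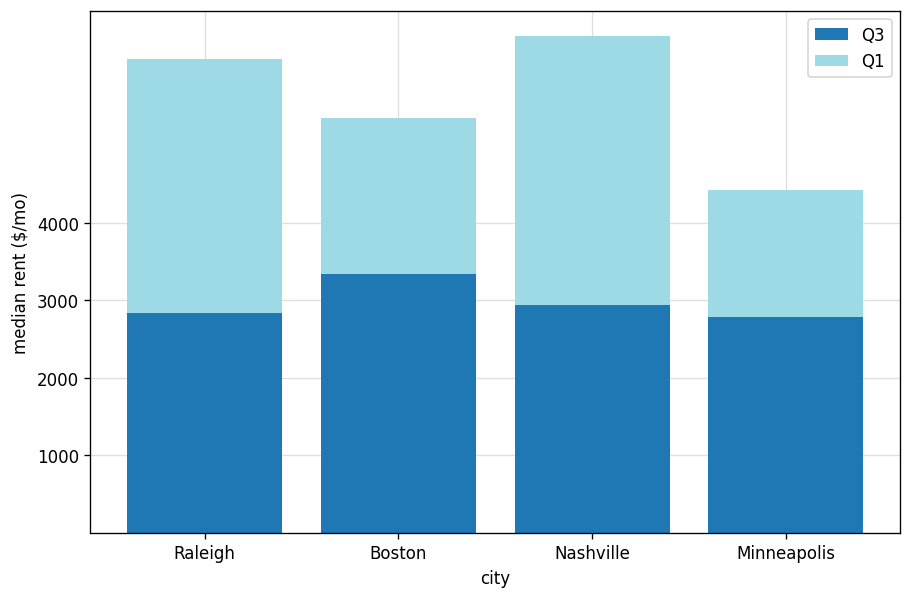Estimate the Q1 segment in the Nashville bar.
Q1 top ≈ 6000, bottom ≈ 3000; segment ≈ 3000.

≈ 3000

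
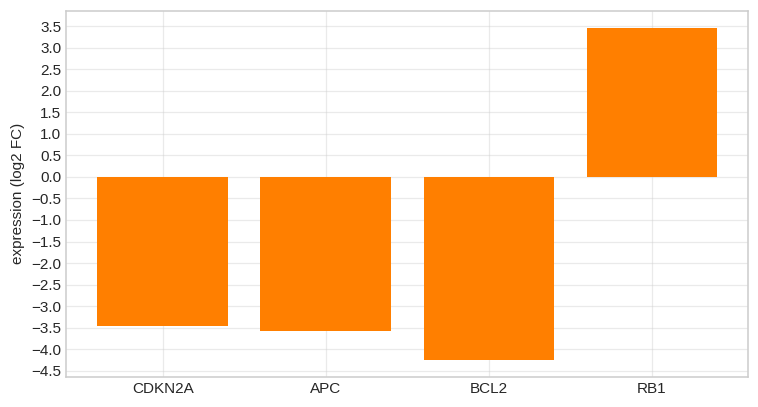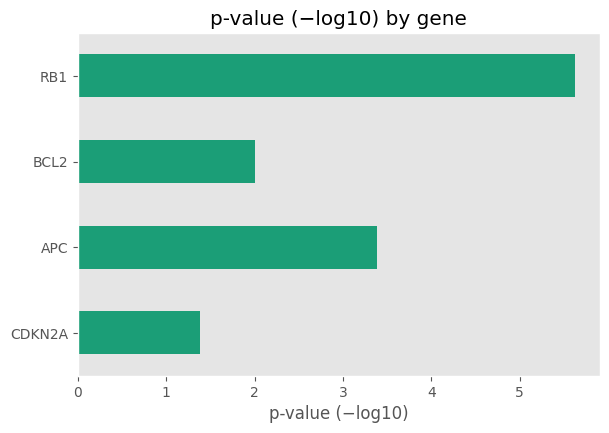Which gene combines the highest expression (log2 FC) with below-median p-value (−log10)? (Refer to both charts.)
CDKN2A

Chart 2 median p-value (−log10) ≈ 3; below-median genes: CDKN2A, BCL2. Among those, CDKN2A has the highest expression (log2 FC) (≈ -3.5).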